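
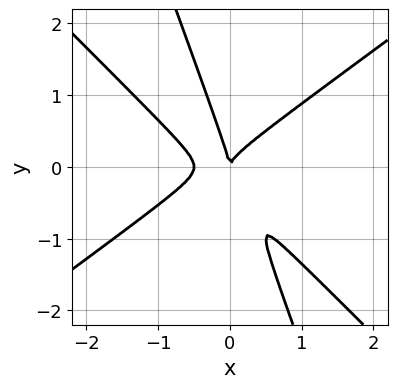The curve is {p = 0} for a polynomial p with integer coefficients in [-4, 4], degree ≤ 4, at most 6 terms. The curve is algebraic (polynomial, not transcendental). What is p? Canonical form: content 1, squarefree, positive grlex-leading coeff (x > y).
2*x^3 - 3*x*y^2 - y^3 + x^2

First, deg p = 3. The shape is more complex than any degree-2 curve.
Then, checking where it meets the axes: it crosses the x-axis at the gridline x = 0; one y-axis crossing is at y = 0.
Finally, fitting integer coefficients to these (and the overall shape) gives p.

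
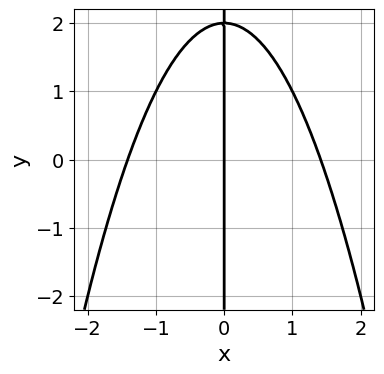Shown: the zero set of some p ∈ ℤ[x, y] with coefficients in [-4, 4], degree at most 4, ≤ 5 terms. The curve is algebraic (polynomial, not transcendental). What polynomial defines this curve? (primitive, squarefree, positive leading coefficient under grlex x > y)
x^3 + x*y - 2*x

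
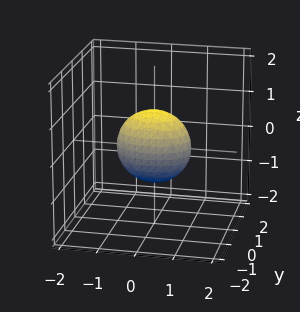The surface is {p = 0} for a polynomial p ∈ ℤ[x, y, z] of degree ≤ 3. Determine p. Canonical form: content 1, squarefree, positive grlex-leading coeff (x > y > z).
x^2 + 2*y^2 + z^2 - 1

(a) deg p = 2. Bounded and convex; a quadric.
(b) Symmetries: mirror symmetry z ↦ −z ⇒ only even powers of z; mirror symmetry y ↦ −y ⇒ only even powers of y; the x ↦ −x reflection is a symmetry, so x appears only in even powers.
(c) From the axis intercepts and sections: the x-axis gridline crossings are at x ∈ {-1, 1}; the z-axis gridline crossings are at z ∈ {-1, 1}.
(d) Matching integer coefficients to the picture gives p.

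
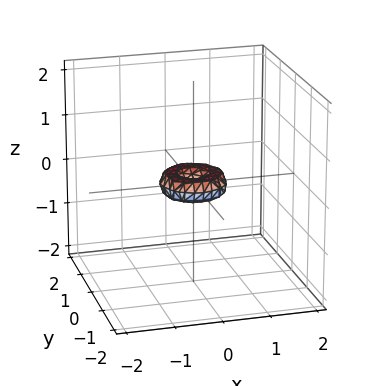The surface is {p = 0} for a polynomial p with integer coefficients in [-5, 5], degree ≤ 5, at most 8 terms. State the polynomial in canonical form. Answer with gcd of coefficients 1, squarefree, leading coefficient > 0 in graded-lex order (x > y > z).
2*x^4 + 4*x^2*y^2 + 2*y^4 - x^2 - y^2 + 2*z^2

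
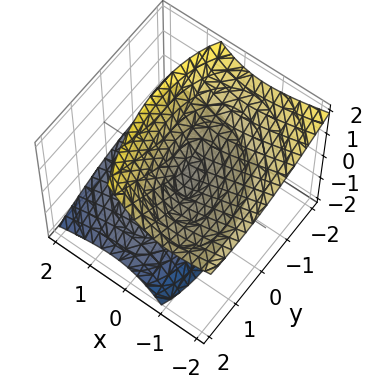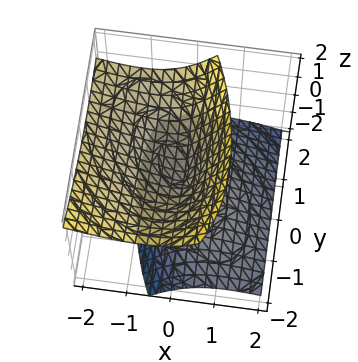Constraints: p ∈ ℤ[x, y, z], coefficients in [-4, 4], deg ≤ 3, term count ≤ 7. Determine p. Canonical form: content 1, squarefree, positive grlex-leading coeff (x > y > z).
2*x^2 + x*y + 3*x*z + y^2 - 2*z^2

1. There are 2 components.
2. The degree is 2 — the shape is more complex than any degree-1 surface.
3. Reading off the gridlines: it crosses the y-axis at the gridline y = 0; it crosses the x-axis at the gridline x = 0.
4. Solving for integer coefficients yields p as stated.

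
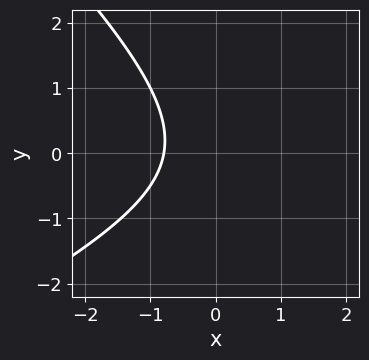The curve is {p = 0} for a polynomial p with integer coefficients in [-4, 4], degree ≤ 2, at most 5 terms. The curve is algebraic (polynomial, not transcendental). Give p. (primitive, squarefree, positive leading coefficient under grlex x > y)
First, degree: the shape is more complex than any degree-1 curve, so deg p = 2.
Then, from the axis intercepts and sections: no y-intercept at any integer in the box.
Finally, solving for integer coefficients yields p as stated.

x^2 - x*y - 2*y^2 - 3*x - 3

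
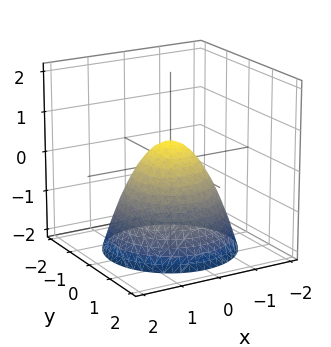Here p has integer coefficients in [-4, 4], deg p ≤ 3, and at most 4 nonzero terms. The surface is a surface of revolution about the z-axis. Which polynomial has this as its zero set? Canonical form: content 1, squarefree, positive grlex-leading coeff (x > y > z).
2*x^2 + 2*y^2 + 2*z - 1

1. The degree is 2 — a generic line meets the surface in up to 2 points.
2. Symmetries: every cross-section ⟂ z is a circle, so x, y appear only via x² + y².
3. Against the integer gridlines: a circular section at z = -2 has radius between 1 and 2.
4. Together with the visible shape, these determine p as stated.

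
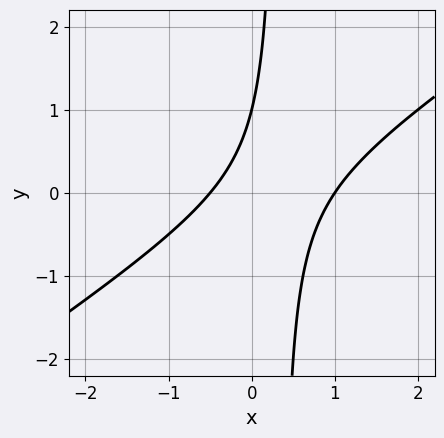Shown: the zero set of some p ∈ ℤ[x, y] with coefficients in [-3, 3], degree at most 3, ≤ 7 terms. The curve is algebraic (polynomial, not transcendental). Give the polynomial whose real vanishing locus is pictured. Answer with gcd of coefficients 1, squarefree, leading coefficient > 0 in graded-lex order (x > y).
2*x^2 - 3*x*y - x + y - 1

First, the degree is 2 — no degree-1 curve has this shape.
Next, observable constraints: one y-axis crossing is at y = 1; one x-axis crossing is at x = 1.
Finally, assembling these constraints gives the stated polynomial.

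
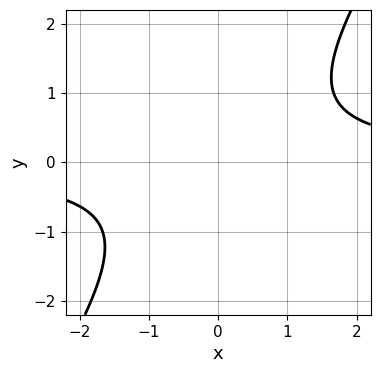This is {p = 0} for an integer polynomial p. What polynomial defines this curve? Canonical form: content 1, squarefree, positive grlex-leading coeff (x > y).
3*x*y - 2*y^2 - 3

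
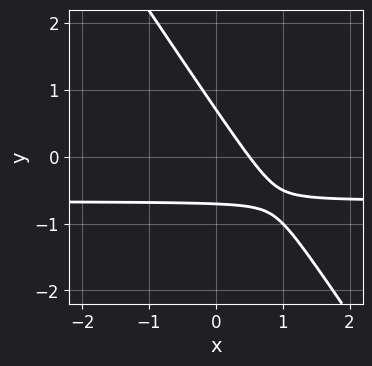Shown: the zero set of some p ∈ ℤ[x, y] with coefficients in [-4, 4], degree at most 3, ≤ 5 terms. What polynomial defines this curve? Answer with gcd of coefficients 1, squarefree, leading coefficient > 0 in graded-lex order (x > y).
First, the degree is 2 — a generic line meets the curve in up to 2 points.
Finally, putting this together gives p.

3*x*y + 2*y^2 + 2*x - 1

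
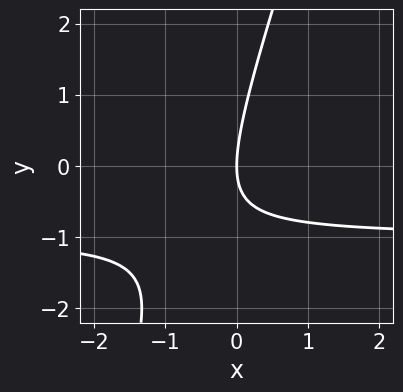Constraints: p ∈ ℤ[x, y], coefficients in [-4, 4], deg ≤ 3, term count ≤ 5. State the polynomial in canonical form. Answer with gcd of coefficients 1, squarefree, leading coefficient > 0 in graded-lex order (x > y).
First, degree: a generic line meets the curve in up to 2 points, so deg p = 2.
Then, observable constraints: it crosses the x-axis at the gridline x = 0; one y-axis crossing is at y = 0.
Finally, assembling these constraints gives the stated polynomial.

3*x*y - y^2 + 3*x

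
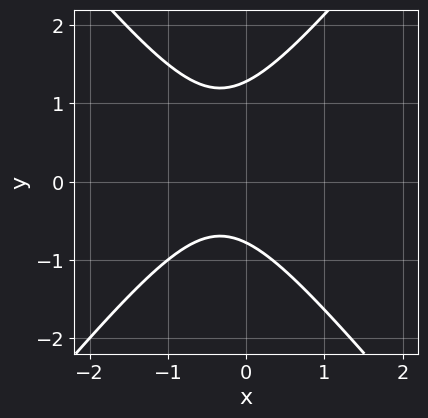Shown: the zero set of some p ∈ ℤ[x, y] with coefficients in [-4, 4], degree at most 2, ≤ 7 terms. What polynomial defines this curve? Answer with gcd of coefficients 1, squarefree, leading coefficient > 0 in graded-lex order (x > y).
First, degree: a generic line meets the curve in up to 2 points, so deg p = 2.
Then, observable constraints: the curve avoids every integer x-axis point in the box.
Finally, putting this together gives p.

3*x^2 - 2*y^2 + 2*x + y + 2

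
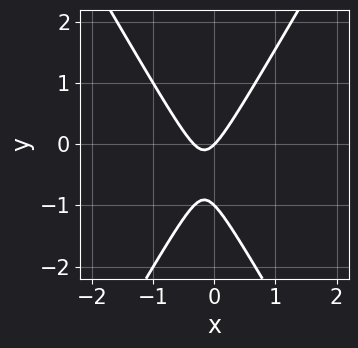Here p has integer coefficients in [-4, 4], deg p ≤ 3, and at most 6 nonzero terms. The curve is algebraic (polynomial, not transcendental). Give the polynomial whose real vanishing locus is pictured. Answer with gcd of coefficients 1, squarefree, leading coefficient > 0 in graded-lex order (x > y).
3*x^2 - y^2 + x - y

1. Degree: the shape is more complex than any degree-1 curve, so deg p = 2.
2. From the visible intercepts: it crosses the x-axis at the gridline x = 0; the y-axis gridline crossings are at y ∈ {-1, 0}.
3. These observations pin down the coefficients.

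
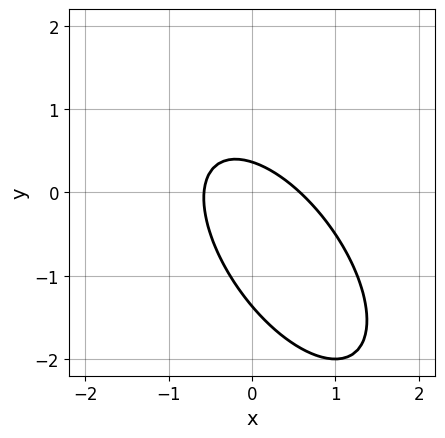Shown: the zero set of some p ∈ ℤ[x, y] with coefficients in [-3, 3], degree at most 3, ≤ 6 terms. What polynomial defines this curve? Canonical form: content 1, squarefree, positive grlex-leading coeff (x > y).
1. deg p = 2. A generic line meets the curve in up to 2 points.
2. Matching integer coefficients to the picture gives p.

3*x^2 + 3*x*y + 2*y^2 + 2*y - 1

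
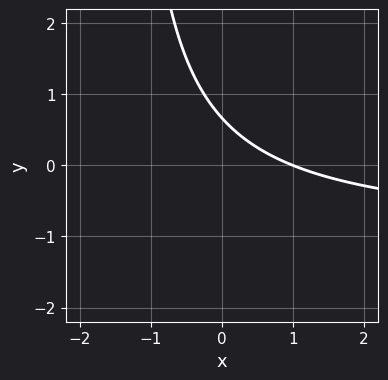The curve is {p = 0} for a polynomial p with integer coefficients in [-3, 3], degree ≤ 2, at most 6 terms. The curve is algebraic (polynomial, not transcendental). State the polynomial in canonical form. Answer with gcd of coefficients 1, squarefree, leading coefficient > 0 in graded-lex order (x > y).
2*x*y + 2*x + 3*y - 2

First, degree: a generic line meets the curve in up to 2 points, so deg p = 2.
Next, reading off the gridlines: it crosses the x-axis at the gridline x = 1.
Finally, fitting integer coefficients to these (and the overall shape) gives p.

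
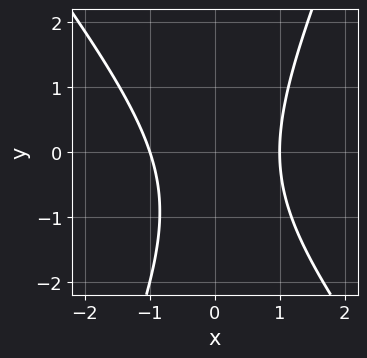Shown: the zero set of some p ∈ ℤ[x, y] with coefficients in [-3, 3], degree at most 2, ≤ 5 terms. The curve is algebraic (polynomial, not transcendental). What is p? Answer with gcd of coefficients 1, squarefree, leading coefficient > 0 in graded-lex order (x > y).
1. The degree is 2 — no degree-1 curve has this shape.
2. Against the integer gridlines: among the integer gridlines, it crosses the x-axis at x ∈ {-1, 1}; no y-intercept at any integer in the box.
3. Together with the visible shape, these determine p as stated.

3*x^2 + x*y - y^2 - y - 3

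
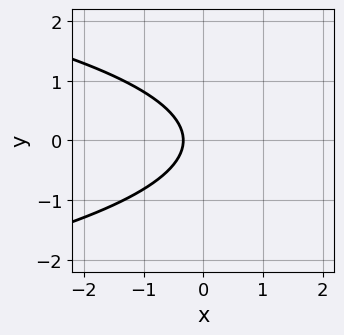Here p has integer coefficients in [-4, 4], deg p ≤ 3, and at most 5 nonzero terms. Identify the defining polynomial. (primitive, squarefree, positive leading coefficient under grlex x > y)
1. The degree is 2 — no degree-1 curve has this shape.
2. Symmetries: the y ↦ −y reflection is a symmetry, so y appears only in even powers.
3. Reading off the gridlines: it misses every integer gridline on the y-axis.
4. Fitting integer coefficients to these (and the overall shape) gives p.

3*y^2 + 3*x + 1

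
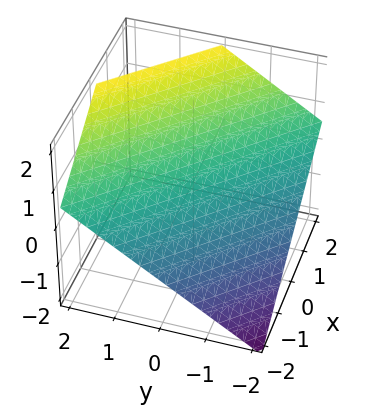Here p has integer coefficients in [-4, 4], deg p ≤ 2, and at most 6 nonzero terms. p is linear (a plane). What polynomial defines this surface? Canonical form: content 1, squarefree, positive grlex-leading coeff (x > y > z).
1. Degree: the surface is flat (a plane), so deg p = 1.
2. Observable constraints: it crosses the x-axis at the gridline x = -1; it crosses the y-axis at the gridline y = -1.
3. Assembling these constraints gives the stated polynomial.

2*x + 2*y - 3*z + 2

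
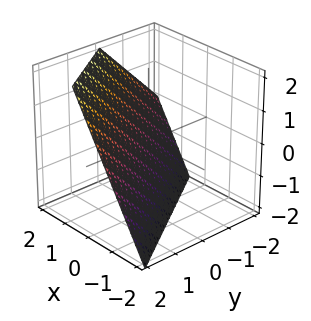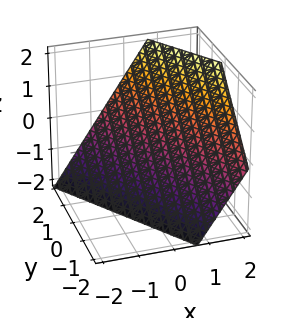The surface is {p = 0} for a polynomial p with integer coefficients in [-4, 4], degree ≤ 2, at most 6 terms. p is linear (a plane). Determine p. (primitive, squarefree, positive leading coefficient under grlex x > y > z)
3*x + 2*y - 2*z - 2

(a) The degree is 1 — the surface is flat (a plane).
(b) Reading off the gridlines: one z-axis crossing is at z = -1; it meets the y-axis at y = 1 (among the integer gridlines).
(c) Matching integer coefficients to the picture gives p.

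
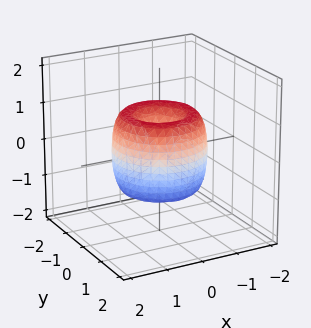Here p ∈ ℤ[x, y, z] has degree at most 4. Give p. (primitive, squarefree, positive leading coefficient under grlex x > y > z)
2*x^4 + 4*x^2*y^2 + 2*y^4 - 3*x^2 - 3*y^2 + z^2

(a) The degree is 4 — no degree-3 surface has this shape.
(b) Symmetries: every cross-section ⟂ z is a circle, so x, y appear only via x² + y².
(c) Checking where it meets the axes: one y-axis crossing is at y = 0; it meets the x-axis at x = 0 (among the integer gridlines); it crosses the z-axis at the gridline z = 0; a circular section at z = 1 has radius between 0 and 1.
(d) These observations pin down the coefficients.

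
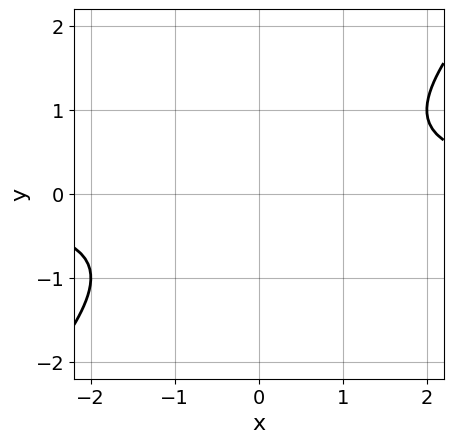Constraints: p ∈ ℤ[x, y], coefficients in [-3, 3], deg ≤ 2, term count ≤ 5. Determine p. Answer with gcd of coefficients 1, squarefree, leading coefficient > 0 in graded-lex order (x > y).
1. deg p = 2. A generic line meets the curve in up to 2 points.
2. Checking where it meets the axes: it misses every integer gridline on the x-axis; no y-intercept at any integer in the box.
3. Together with the visible shape, these determine p as stated.

x*y - y^2 - 1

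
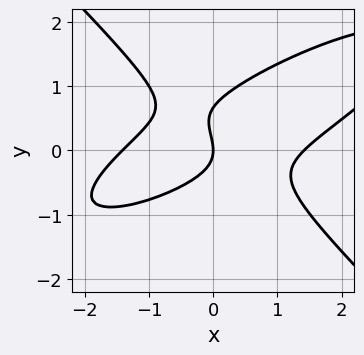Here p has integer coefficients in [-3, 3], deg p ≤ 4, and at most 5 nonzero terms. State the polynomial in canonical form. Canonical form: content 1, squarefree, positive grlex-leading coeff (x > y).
x^3 - 2*x^2*y + 3*y^3 - 2*y^2 - 2*x

First, deg p = 3.
Next, against the integer gridlines: it meets the x-axis at x = 0 (among the integer gridlines); it meets the y-axis at y = 0 (among the integer gridlines).
Finally, assembling these constraints gives the stated polynomial.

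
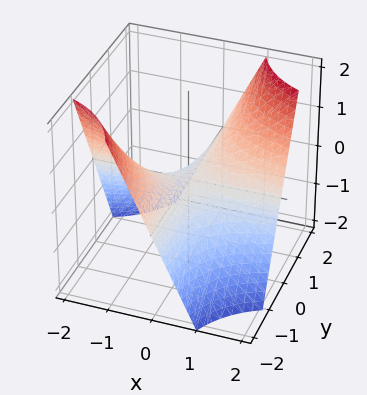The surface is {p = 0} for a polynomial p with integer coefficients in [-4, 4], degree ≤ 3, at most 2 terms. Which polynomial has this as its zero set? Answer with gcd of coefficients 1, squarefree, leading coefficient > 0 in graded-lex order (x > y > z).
First, deg p = 2.
Next, from the visible intercepts: every point of the y-axis in the box is on the surface; the visible x-axis segment lies entirely on the surface.
Finally, solving for integer coefficients yields p as stated.

x*y - z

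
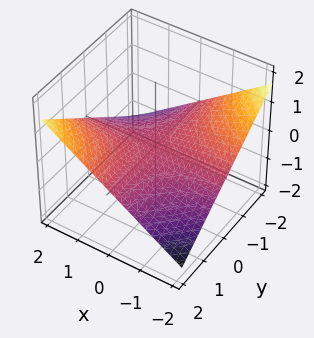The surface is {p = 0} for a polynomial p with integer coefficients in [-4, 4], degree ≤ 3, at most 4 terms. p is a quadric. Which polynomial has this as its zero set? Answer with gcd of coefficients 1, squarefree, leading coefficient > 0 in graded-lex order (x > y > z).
x*y - 3*z

First, deg p = 2.
Then, reading off the gridlines: the visible x-axis segment lies entirely on the surface; the visible y-axis segment lies entirely on the surface; it meets the z-axis at z = 0 (among the integer gridlines).
Finally, putting this together gives p.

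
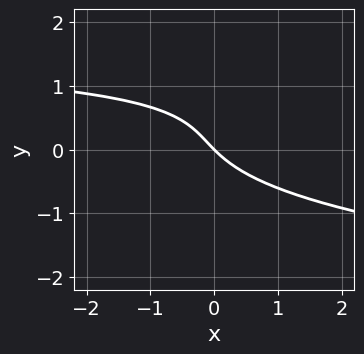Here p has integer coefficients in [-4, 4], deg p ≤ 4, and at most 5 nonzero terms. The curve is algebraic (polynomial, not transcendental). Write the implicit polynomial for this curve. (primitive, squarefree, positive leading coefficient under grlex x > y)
The degree is 3 — the shape is more complex than any degree-2 curve.
Reading off the gridlines: it crosses the y-axis at the gridline y = 0; it crosses the x-axis at the gridline x = 0.
Fitting integer coefficients to these (and the overall shape) gives p.

3*y^3 - x*y - 2*y^2 + 2*x + 2*y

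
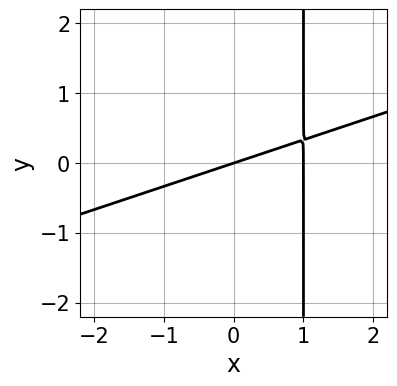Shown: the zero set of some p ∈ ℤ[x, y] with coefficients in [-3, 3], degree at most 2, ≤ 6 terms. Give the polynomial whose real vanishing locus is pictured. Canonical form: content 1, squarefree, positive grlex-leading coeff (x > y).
x^2 - 3*x*y - x + 3*y

(a) Degree: no degree-1 curve has this shape, so deg p = 2.
(b) Reading off the gridlines: among the integer gridlines, it crosses the x-axis at x ∈ {0, 1}; it meets the y-axis at y = 0 (among the integer gridlines).
(c) These observations pin down the coefficients.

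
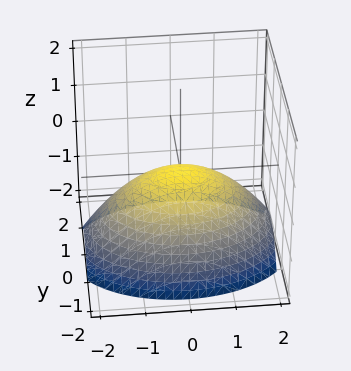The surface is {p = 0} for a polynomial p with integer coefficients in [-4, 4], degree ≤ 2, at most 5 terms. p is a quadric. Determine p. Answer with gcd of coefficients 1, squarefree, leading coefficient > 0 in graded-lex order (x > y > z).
deg p = 2.
Symmetries: it's symmetric under x → −x, forcing even powers of x; the y ↦ −y reflection is a symmetry, so y appears only in even powers.
Observable constraints: it crosses the x-axis at the gridline x = 0; it meets the z-axis at z = 0 (among the integer gridlines); it crosses the y-axis at the gridline y = 0.
The integer polynomial consistent with all of this is the stated p.

x^2 + 2*y^2 + 3*z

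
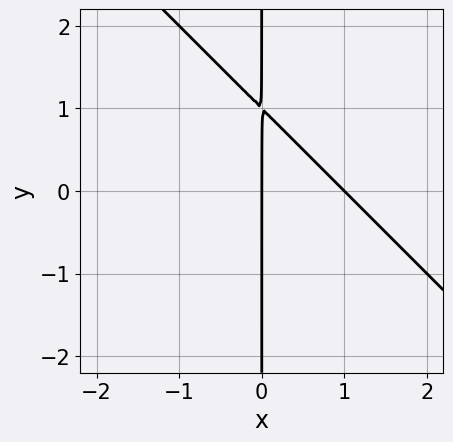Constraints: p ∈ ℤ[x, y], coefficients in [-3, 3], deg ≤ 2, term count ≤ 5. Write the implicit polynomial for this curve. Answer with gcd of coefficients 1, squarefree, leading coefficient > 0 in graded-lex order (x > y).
x^2 + x*y - x

Degree: a generic line meets the curve in up to 2 points, so deg p = 2.
From the axis intercepts and sections: the x-axis gridline crossings are at x ∈ {0, 1}; the visible y-axis segment lies entirely on the curve.
These observations pin down the coefficients.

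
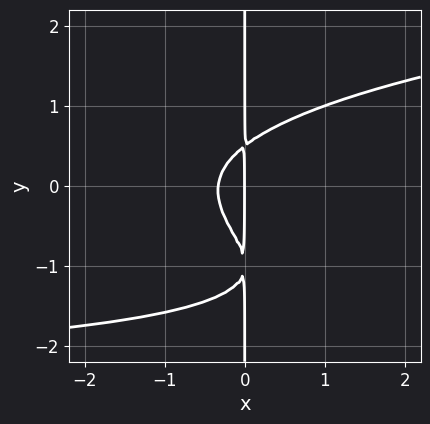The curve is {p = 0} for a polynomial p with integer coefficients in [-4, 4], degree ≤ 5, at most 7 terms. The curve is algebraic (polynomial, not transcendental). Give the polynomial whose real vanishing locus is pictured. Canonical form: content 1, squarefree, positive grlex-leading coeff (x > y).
1. Degree: the shape is more complex than any degree-3 curve, so deg p = 4.
2. Against the integer gridlines: it meets the x-axis at x = 0 (among the integer gridlines); every point of the y-axis in the box is on the curve.
3. Putting this together gives p.

2*x*y^3 - x^2*y + 3*x*y^2 - 3*x^2 - x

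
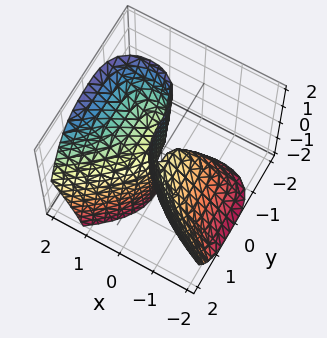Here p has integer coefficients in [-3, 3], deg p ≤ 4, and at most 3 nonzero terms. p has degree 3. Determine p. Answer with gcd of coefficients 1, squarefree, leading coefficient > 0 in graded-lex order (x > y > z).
Degree: a generic line meets the surface in up to 3 points, so deg p = 3.
Checking where it meets the axes: the visible z-axis segment lies entirely on the surface; it crosses the y-axis at the gridline y = 0.
Matching integer coefficients to the picture gives p.

y^3 - 2*x^2 + 2*x*z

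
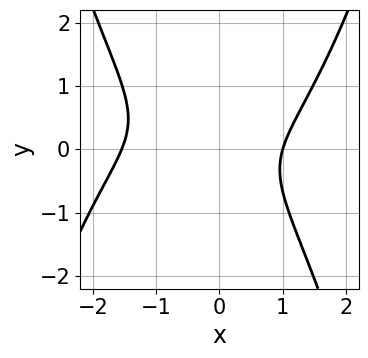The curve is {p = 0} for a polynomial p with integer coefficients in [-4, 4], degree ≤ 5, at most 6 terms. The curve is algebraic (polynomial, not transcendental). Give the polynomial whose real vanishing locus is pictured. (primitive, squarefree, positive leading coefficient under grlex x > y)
x^4 + x^3 - 2*x*y - 3*y^2 - 2

The degree is 4 — no degree-3 curve has this shape.
Reading off the gridlines: it crosses the x-axis at the gridline x = 1; it misses every integer gridline on the y-axis.
Putting this together gives p.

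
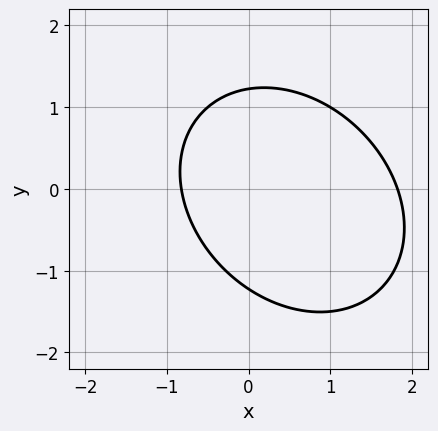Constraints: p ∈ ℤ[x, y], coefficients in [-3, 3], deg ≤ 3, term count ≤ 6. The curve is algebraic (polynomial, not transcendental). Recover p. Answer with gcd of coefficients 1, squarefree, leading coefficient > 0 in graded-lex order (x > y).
(a) The degree is 2 — no degree-1 curve has this shape.
(b) Matching integer coefficients to the picture gives p.

2*x^2 + x*y + 2*y^2 - 2*x - 3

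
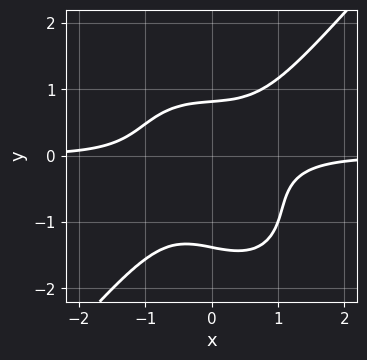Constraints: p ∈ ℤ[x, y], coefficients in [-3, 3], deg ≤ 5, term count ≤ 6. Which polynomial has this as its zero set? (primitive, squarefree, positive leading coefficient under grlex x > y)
3*x^3*y - 2*y^4 + x*y^2 - 2*y^3 + 2

deg p = 4.
Reading off the gridlines: no x-intercept at any integer in the box.
Matching integer coefficients to the picture gives p.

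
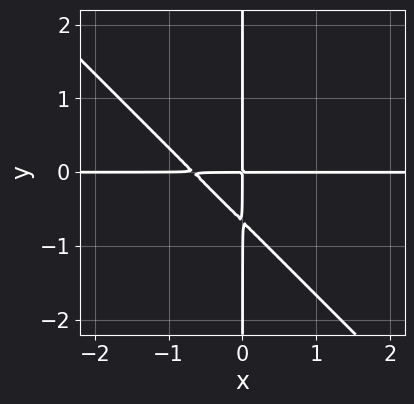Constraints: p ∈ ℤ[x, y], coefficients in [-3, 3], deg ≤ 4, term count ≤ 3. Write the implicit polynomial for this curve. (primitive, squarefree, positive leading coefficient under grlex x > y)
3*x^2*y + 3*x*y^2 + 2*x*y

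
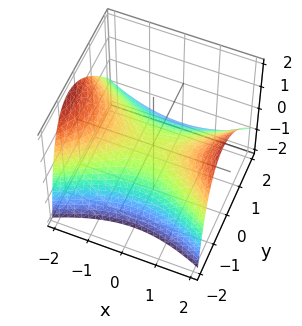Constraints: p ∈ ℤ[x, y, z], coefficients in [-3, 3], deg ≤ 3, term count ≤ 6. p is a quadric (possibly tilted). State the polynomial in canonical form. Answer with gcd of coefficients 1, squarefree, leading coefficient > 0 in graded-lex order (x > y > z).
(a) deg p = 2. A generic line meets the surface in up to 2 points.
(b) Reading off the gridlines: it crosses the z-axis at the gridline z = 0; it crosses the x-axis at the gridline x = 0.
(c) Matching integer coefficients to the picture gives p.

x^2 - 2*y^2 - y*z - 3*z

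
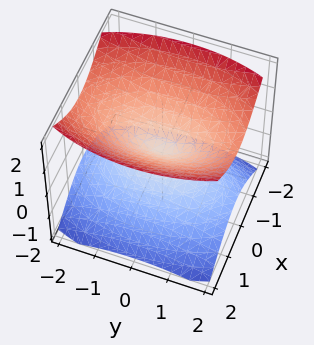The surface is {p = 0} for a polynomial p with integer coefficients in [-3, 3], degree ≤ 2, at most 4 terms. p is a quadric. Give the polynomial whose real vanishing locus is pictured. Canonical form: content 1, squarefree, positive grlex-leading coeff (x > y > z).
3*x^2 + y^2 - 3*z^2

First, there are 2 components. They look like related sheets of one shape, so recover p as a whole.
Then, deg p = 2. A double cone through the origin; a quadric.
Next, symmetries: the x ↦ −x reflection is a symmetry, so x appears only in even powers; it's symmetric under z → −z, forcing even powers of z; mirror symmetry y ↦ −y ⇒ only even powers of y.
Then, observable constraints: it meets the z-axis at z = 0 (among the integer gridlines); it meets the x-axis at x = 0 (among the integer gridlines); it crosses the y-axis at the gridline y = 0.
Finally, these observations pin down the coefficients.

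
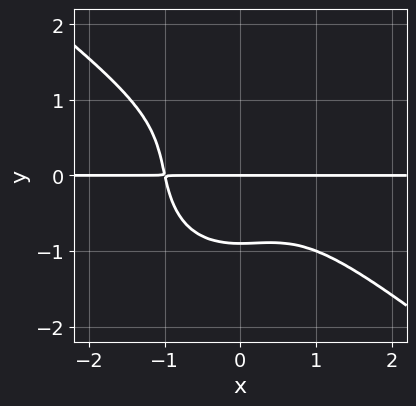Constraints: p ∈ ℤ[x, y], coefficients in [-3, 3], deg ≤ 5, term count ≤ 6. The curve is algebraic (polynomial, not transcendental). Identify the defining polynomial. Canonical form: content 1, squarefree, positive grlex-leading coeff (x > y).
The degree is 4 — the shape is more complex than any degree-3 curve.
Observable constraints: it crosses the y-axis at the gridline y = 0; the visible x-axis segment lies entirely on the curve.
Together with the visible shape, these determine p as stated.

3*x^3*y + 2*x^2*y^2 + 3*y^4 - y^3 + 3*y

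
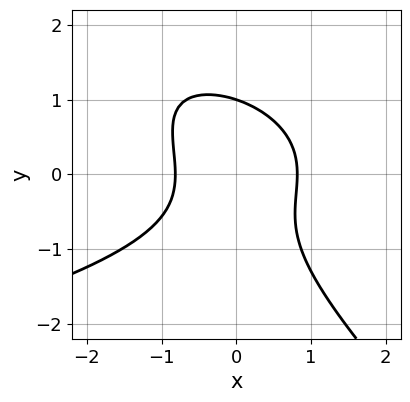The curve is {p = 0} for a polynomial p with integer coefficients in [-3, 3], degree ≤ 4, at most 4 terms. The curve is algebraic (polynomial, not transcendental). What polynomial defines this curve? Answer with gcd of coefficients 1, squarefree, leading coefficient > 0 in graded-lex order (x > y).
2*x*y^2 + 2*y^3 + 3*x^2 - 2

1. The degree is 3 — no degree-2 curve has this shape.
2. Against the integer gridlines: it meets the y-axis at y = 1 (among the integer gridlines).
3. The integer polynomial consistent with all of this is the stated p.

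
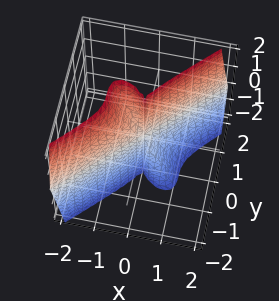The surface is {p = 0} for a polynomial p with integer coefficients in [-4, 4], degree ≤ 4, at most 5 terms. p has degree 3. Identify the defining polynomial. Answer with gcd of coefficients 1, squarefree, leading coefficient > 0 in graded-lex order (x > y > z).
2*x^3 + x^2*z - 2*y^3

Degree: a generic line meets the surface in up to 3 points, so deg p = 3.
From the axis intercepts and sections: every point of the z-axis in the box is on the surface; it crosses the y-axis at the gridline y = 0; one x-axis crossing is at x = 0.
These observations pin down the coefficients.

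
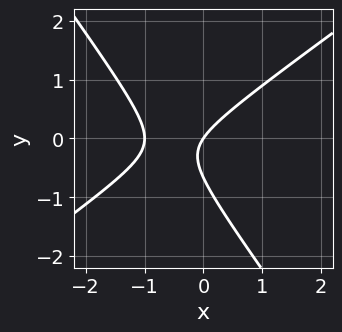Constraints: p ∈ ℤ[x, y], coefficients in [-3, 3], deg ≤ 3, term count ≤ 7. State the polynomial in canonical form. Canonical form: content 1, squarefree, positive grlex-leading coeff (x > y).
1. Degree: no degree-1 curve has this shape, so deg p = 2.
2. From the visible intercepts: one y-axis crossing is at y = 0; among the integer gridlines, it crosses the x-axis at x ∈ {-1, 0}.
3. Matching integer coefficients to the picture gives p.

3*x^2 - 2*x*y - 3*y^2 + 3*x - 2*y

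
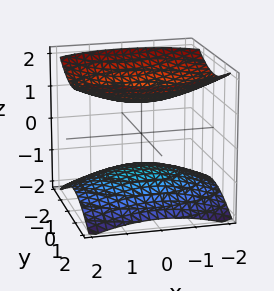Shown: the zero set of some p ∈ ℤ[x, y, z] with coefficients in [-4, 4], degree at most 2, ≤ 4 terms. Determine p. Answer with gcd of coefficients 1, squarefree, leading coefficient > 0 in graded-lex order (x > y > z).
1. The picture has 2 separate pieces. They look like related sheets of one shape, so recover p as a whole.
2. deg p = 2. Two sheets facing apart; a quadric.
3. Symmetries: it's symmetric under x → −x, forcing even powers of x; the y ↦ −y reflection is a symmetry, so y appears only in even powers; the z ↦ −z reflection is a symmetry, so z appears only in even powers.
4. Observable constraints: no y-intercept at any integer in the box; the z-axis gridline crossings are at z ∈ {-1, 1}; the surface avoids every integer x-axis point in the box.
5. Together with the visible shape, these determine p as stated.

x^2 + 2*y^2 - 3*z^2 + 3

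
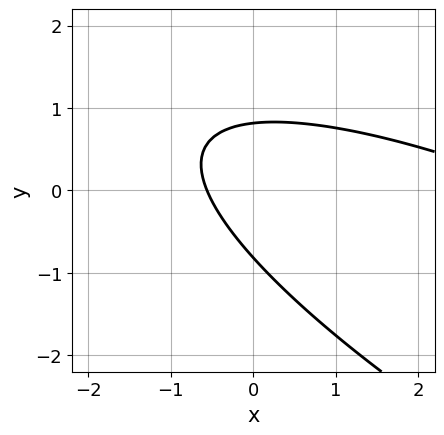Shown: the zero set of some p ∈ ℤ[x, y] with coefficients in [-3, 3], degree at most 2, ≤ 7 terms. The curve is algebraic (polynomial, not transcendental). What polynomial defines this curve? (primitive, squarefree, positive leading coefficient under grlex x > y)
x^2 + 3*x*y + 3*y^2 - 3*x - 2

(a) Degree: a generic line meets the curve in up to 2 points, so deg p = 2.
(b) The integer polynomial consistent with all of this is the stated p.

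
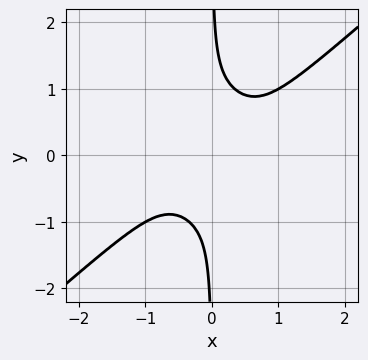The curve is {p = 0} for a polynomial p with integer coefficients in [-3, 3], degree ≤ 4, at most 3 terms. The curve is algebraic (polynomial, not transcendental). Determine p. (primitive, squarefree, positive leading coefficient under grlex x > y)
(a) deg p = 4.
(b) Checking where it meets the axes: it misses every integer gridline on the y-axis; no x-intercept at any integer in the box.
(c) The integer polynomial consistent with all of this is the stated p.

2*x^4 - 3*x*y^3 + 1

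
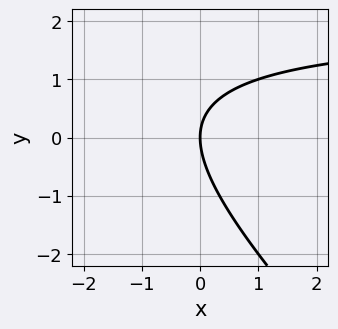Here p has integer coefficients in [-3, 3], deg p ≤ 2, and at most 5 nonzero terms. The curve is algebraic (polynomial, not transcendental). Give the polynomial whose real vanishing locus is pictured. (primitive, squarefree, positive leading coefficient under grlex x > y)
1. deg p = 2. A generic line meets the curve in up to 2 points.
2. Checking where it meets the axes: one y-axis crossing is at y = 0; one x-axis crossing is at x = 0.
3. These observations pin down the coefficients.

x*y + y^2 - 2*x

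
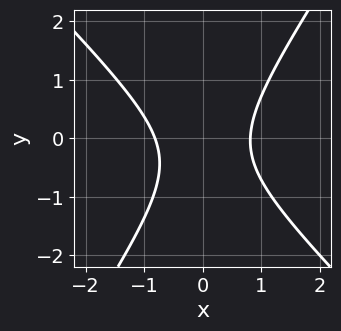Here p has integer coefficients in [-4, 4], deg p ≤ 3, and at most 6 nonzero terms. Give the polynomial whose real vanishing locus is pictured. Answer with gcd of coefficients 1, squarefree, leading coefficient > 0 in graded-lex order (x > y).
3*x^2 + x*y - 2*y^2 - y - 2

Degree: the shape is more complex than any degree-1 curve, so deg p = 2.
From the axis intercepts and sections: no y-intercept at any integer in the box.
Solving for integer coefficients yields p as stated.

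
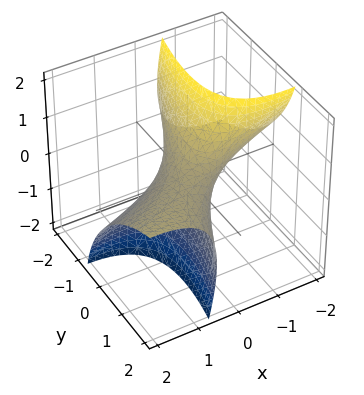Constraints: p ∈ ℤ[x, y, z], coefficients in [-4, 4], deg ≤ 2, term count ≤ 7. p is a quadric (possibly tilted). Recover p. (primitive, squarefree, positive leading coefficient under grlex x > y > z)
The degree is 2 — the shape is more complex than any degree-1 surface.
Against the integer gridlines: among the integer gridlines, it crosses the x-axis at x ∈ {-1, 1}; among the integer gridlines, it crosses the y-axis at y ∈ {-1, 1}; among the integer gridlines, it crosses the z-axis at z ∈ {-1, 1}.
Together with the visible shape, these determine p as stated.

x^2 - 3*x*y + 3*x*z + y^2 + z^2 - 1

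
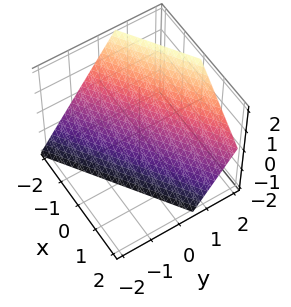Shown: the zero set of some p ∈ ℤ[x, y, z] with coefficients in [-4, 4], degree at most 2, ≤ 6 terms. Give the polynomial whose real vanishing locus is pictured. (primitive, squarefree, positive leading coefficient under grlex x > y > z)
2*x - 3*y + 2*z + 2

(a) Degree: every cross-section is a straight line — this is a plane, so deg p = 1.
(b) From the visible intercepts: it crosses the x-axis at the gridline x = -1; it meets the z-axis at z = -1 (among the integer gridlines).
(c) Fitting integer coefficients to these (and the overall shape) gives p.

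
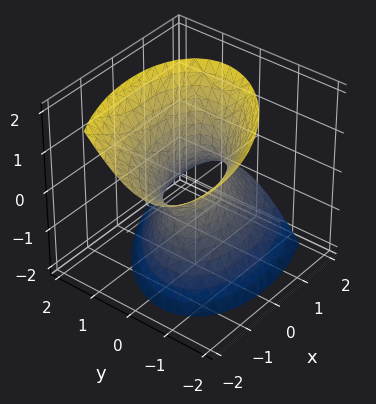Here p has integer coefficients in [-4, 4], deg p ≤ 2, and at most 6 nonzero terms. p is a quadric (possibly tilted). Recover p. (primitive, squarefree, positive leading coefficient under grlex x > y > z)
(a) The degree is 2 — a generic line meets the surface in up to 2 points.
(b) Checking where it meets the axes: the x-axis gridline crossings are at x ∈ {-1, 1}; the surface avoids every integer z-axis point in the box.
(c) Solving for integer coefficients yields p as stated.

x^2 - x*y + x*z + 2*y^2 - z^2 - 1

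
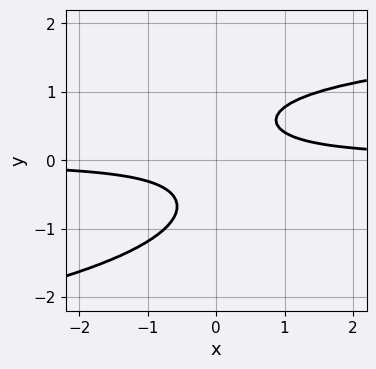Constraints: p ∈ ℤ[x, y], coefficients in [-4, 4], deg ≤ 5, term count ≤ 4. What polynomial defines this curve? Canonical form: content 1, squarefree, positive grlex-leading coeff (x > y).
(a) The degree is 4 — a generic line meets the curve in up to 4 points.
(b) Against the integer gridlines: no x-intercept at any integer in the box; the curve avoids every integer y-axis point in the box.
(c) Solving for integer coefficients yields p as stated.

2*y^4 + x*y^2 - 3*x*y + 1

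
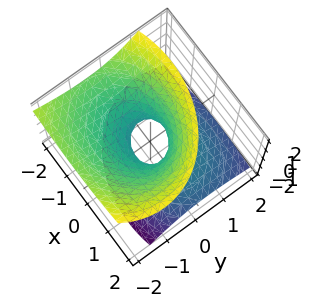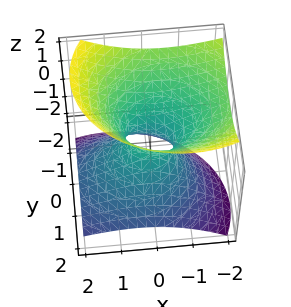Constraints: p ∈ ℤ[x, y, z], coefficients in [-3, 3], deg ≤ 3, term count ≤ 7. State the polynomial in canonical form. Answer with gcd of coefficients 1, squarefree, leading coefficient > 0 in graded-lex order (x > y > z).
2*x^2 + 2*x*z + 3*y^2 + 3*y*z - 3*z^2 - 1

1. The degree is 2 — no degree-1 surface has this shape.
2. Against the integer gridlines: it misses every integer gridline on the z-axis.
3. These observations pin down the coefficients.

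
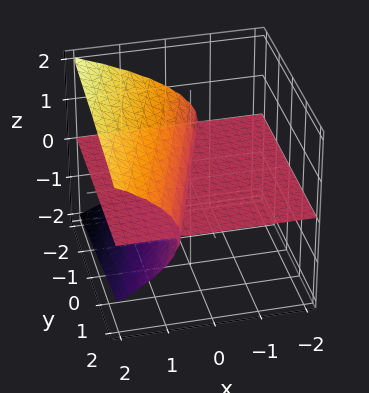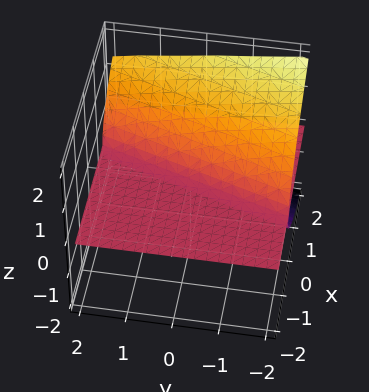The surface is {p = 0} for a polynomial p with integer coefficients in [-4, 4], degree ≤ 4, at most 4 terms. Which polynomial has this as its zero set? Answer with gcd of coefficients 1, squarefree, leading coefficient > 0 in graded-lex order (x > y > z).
2*z^3 - 3*x*z + y*z

1. There are 2 components. They look like related sheets of one shape, so recover p as a whole.
2. deg p = 3. The shape is more complex than any degree-2 surface.
3. Against the integer gridlines: the visible y-axis segment lies entirely on the surface; the visible x-axis segment lies entirely on the surface; one z-axis crossing is at z = 0.
4. Putting this together gives p.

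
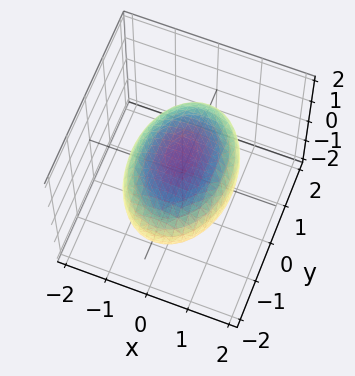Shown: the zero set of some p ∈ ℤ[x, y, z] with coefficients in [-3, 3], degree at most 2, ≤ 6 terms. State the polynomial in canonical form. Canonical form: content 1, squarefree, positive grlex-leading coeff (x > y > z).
2*x^2 + y^2 + 3*z^2 - 3

First, deg p = 2.
Next, symmetries: it's symmetric under y → −y, forcing even powers of y; the z ↦ −z reflection is a symmetry, so z appears only in even powers; it's symmetric under x → −x, forcing even powers of x.
Then, observable constraints: the z-axis gridline crossings are at z ∈ {-1, 1}.
Finally, solving for integer coefficients yields p as stated.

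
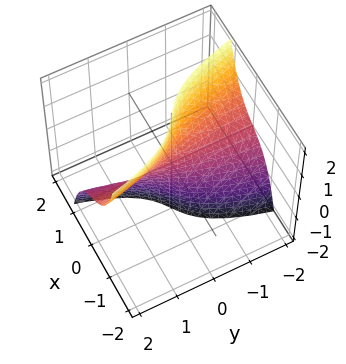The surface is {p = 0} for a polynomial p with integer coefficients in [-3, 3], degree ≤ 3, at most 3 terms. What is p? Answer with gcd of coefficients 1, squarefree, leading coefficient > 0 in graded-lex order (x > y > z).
3*x^3 + 2*y*z + 3*x

1. deg p = 3. No degree-2 surface has this shape.
2. Against the integer gridlines: every point of the z-axis in the box is on the surface; every point of the y-axis in the box is on the surface.
3. The integer polynomial consistent with all of this is the stated p.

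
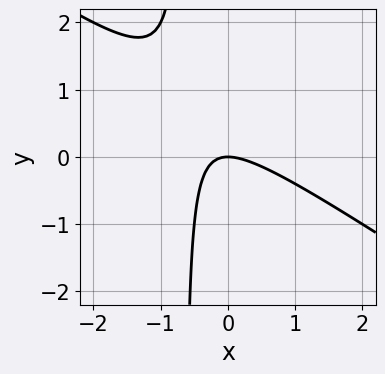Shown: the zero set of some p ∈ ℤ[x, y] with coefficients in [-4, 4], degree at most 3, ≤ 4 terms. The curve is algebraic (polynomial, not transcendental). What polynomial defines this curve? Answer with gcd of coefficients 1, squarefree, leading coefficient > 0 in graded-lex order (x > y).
The degree is 2 — the shape is more complex than any degree-1 curve.
From the axis intercepts and sections: it meets the x-axis at x = 0 (among the integer gridlines); one y-axis crossing is at y = 0.
Matching integer coefficients to the picture gives p.

2*x^2 + 3*x*y + 2*y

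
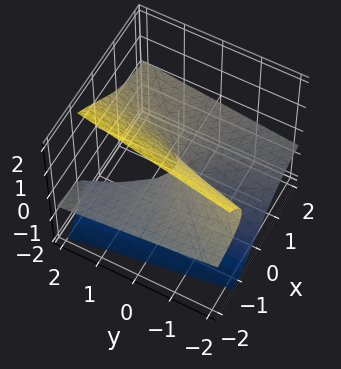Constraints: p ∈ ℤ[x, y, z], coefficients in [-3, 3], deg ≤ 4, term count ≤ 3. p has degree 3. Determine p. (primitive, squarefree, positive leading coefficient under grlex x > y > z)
The degree is 3 — the shape is more complex than any degree-2 surface.
Reading off the gridlines: it crosses the y-axis at the gridline y = 0; it meets the z-axis at z = 0 (among the integer gridlines).
Putting this together gives p.

z^3 + 3*x*z - y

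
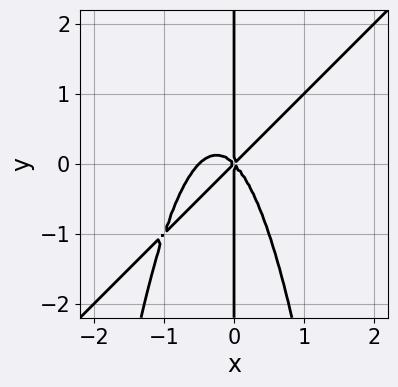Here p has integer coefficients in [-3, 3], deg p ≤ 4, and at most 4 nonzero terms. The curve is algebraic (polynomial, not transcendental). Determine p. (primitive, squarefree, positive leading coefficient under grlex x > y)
2*x^4 - 2*x^3*y + x^3 - x*y^2

(a) The degree is 4 — a generic line meets the curve in up to 4 points.
(b) From the axis intercepts and sections: it crosses the x-axis at the gridline x = 0; the visible y-axis segment lies entirely on the curve.
(c) Assembling these constraints gives the stated polynomial.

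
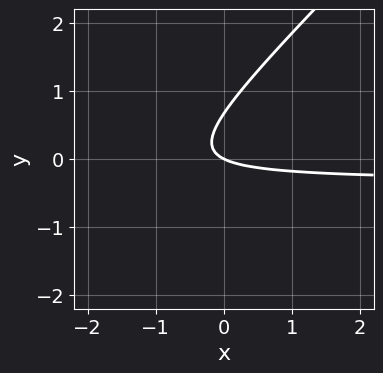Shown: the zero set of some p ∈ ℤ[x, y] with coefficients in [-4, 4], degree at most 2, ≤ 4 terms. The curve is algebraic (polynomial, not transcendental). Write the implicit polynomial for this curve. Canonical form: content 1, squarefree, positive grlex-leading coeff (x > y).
3*x*y - 3*y^2 + x + 2*y

(a) deg p = 2. A generic line meets the curve in up to 2 points.
(b) Against the integer gridlines: it meets the y-axis at y = 0 (among the integer gridlines); it crosses the x-axis at the gridline x = 0.
(c) These observations pin down the coefficients.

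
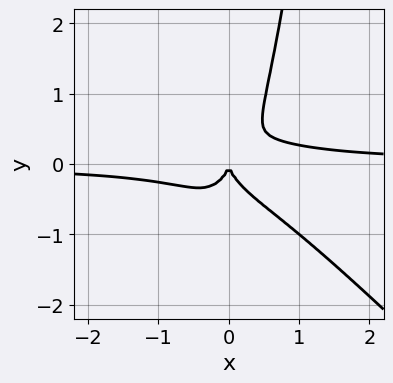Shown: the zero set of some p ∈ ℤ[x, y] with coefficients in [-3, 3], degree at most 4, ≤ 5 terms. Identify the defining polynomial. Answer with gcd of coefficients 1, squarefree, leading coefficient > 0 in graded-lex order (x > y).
(a) Degree: a generic line meets the curve in up to 4 points, so deg p = 4.
(b) Against the integer gridlines: one y-axis crossing is at y = 0; it meets the x-axis at x = 0 (among the integer gridlines).
(c) Assembling these constraints gives the stated polynomial.

3*x^3*y + 3*x^2*y^2 - y^3 - x^2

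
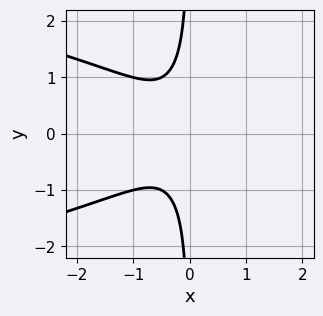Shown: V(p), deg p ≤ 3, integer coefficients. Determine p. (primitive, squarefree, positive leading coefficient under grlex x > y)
2*x*y^2 + 2*x^2 + x + 1

First, deg p = 3.
Then, symmetries: the y ↦ −y reflection is a symmetry, so y appears only in even powers.
Then, from the axis intercepts and sections: no y-intercept at any integer in the box; the curve avoids every integer x-axis point in the box.
Finally, fitting integer coefficients to these (and the overall shape) gives p.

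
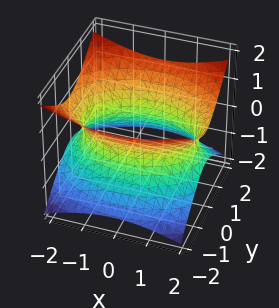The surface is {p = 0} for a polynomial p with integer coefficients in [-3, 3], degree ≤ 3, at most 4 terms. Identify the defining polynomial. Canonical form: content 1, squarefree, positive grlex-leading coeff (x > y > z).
x^2 + 2*y^2 - 3*z^2 - 3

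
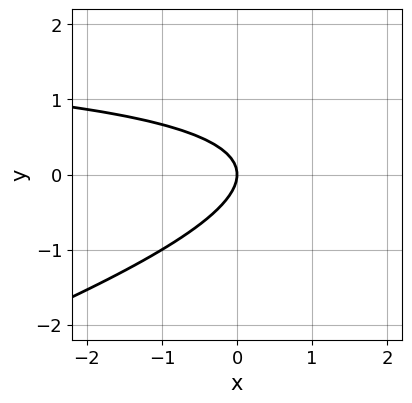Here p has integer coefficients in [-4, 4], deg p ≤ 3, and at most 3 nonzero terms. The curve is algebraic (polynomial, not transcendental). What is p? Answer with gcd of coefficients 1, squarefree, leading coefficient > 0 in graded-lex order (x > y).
1. deg p = 2. No degree-1 curve has this shape.
2. From the axis intercepts and sections: it meets the x-axis at x = 0 (among the integer gridlines); one y-axis crossing is at y = 0.
3. Matching integer coefficients to the picture gives p.

x*y - 3*y^2 - 2*x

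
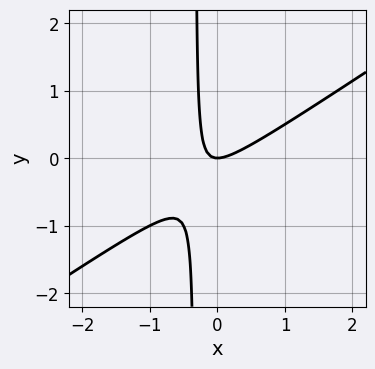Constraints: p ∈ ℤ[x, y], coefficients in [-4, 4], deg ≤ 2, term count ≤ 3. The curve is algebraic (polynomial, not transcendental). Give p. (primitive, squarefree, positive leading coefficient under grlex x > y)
2*x^2 - 3*x*y - y

1. Degree: a generic line meets the curve in up to 2 points, so deg p = 2.
2. Observable constraints: one x-axis crossing is at x = 0; it meets the y-axis at y = 0 (among the integer gridlines).
3. Assembling these constraints gives the stated polynomial.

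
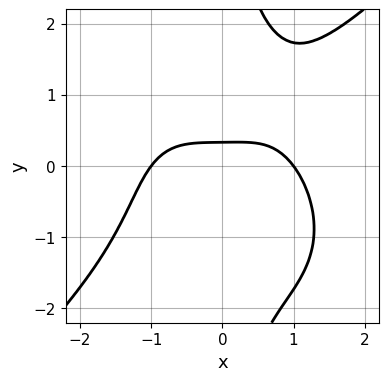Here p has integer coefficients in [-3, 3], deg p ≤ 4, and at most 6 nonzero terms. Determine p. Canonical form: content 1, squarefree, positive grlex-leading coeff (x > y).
(a) The degree is 4 — a generic line meets the curve in up to 4 points.
(b) Observable constraints: the x-axis gridline crossings are at x ∈ {-1, 1}.
(c) The integer polynomial consistent with all of this is the stated p.

x^4 - x*y^3 + 3*y - 1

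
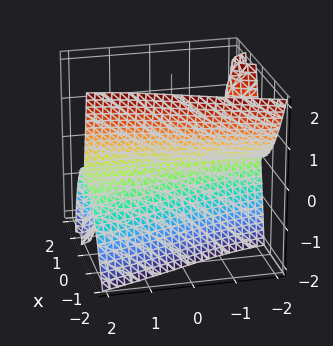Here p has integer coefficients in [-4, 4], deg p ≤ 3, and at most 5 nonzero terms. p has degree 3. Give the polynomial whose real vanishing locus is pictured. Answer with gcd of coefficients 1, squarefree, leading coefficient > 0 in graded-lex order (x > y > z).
3*x^3 + 2*x*y*z + z^2

I count 2 distinct pieces. Treating them together as one polynomial.
deg p = 3. The shape is more complex than any degree-2 surface.
Observable constraints: it crosses the z-axis at the gridline z = 0; it meets the x-axis at x = 0 (among the integer gridlines); every point of the y-axis in the box is on the surface.
Fitting integer coefficients to these (and the overall shape) gives p.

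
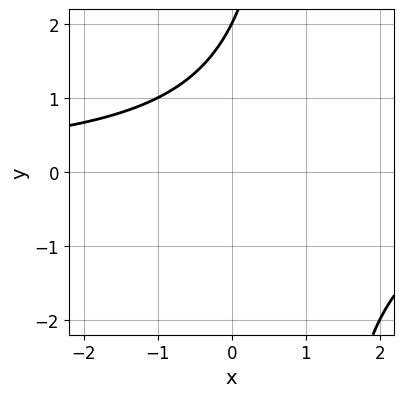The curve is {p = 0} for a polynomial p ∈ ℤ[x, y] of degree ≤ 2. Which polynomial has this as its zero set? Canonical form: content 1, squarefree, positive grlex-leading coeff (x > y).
x*y - y + 2

Degree: no degree-1 curve has this shape, so deg p = 2.
From the visible intercepts: it misses every integer gridline on the x-axis; it meets the y-axis at y = 2 (among the integer gridlines).
Fitting integer coefficients to these (and the overall shape) gives p.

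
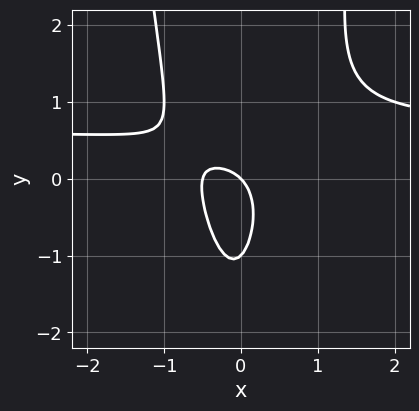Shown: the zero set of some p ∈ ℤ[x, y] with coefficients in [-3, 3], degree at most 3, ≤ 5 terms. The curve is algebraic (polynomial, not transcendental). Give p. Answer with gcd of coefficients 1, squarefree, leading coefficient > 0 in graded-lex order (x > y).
3*x^2*y - 2*x^2 - y^2 - x - y

deg p = 3. No degree-2 curve has this shape.
Checking where it meets the axes: among the integer gridlines, it crosses the y-axis at y ∈ {-1, 0}; one x-axis crossing is at x = 0.
Assembling these constraints gives the stated polynomial.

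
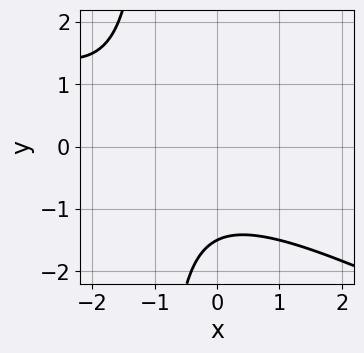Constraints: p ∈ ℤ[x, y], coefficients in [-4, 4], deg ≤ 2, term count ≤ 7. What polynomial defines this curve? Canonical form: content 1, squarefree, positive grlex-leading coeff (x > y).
The degree is 2 — the shape is more complex than any degree-1 curve.
Checking where it meets the axes: the curve avoids every integer x-axis point in the box.
Assembling these constraints gives the stated polynomial.

x^2 + 2*x*y + 2*x + 2*y + 3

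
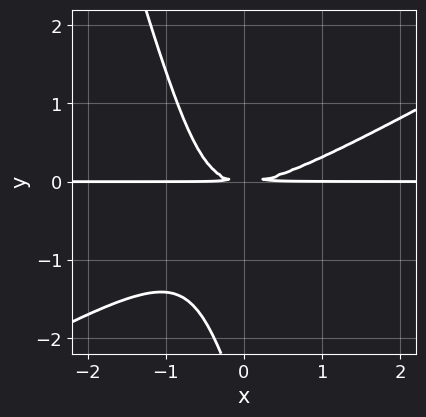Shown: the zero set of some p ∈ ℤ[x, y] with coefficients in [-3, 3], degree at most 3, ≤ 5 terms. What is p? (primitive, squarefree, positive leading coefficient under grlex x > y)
2*x^2*y - 3*x*y^2 - y^3 - 3*y^2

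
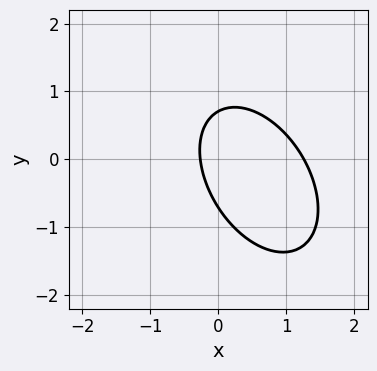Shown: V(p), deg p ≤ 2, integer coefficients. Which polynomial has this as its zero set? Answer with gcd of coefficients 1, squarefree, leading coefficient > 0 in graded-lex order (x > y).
First, the degree is 2 — no degree-1 curve has this shape.
Finally, matching integer coefficients to the picture gives p.

3*x^2 + 2*x*y + 2*y^2 - 3*x - 1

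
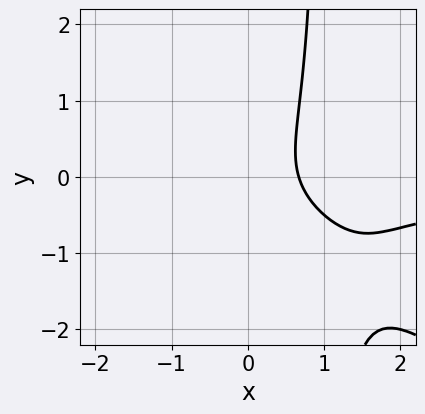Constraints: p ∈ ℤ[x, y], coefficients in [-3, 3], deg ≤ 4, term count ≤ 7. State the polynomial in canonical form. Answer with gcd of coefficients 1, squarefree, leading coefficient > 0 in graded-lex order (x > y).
1. The degree is 3 — the shape is more complex than any degree-2 curve.
2. Against the integer gridlines: the curve avoids every integer y-axis point in the box.
3. Matching integer coefficients to the picture gives p.

2*x^2*y + 3*x*y^2 - 3*y^2 + 3*x - 2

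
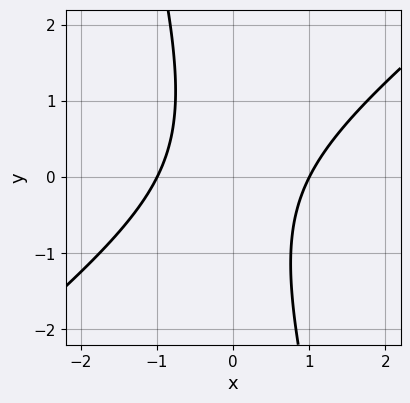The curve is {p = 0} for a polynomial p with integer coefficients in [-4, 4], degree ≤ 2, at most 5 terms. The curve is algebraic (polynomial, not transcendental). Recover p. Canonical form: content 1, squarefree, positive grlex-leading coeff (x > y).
3*x^2 - 3*x*y - y^2 - 3

(a) Degree: the shape is more complex than any degree-1 curve, so deg p = 2.
(b) Against the integer gridlines: the curve avoids every integer y-axis point in the box; the x-axis gridline crossings are at x ∈ {-1, 1}.
(c) Solving for integer coefficients yields p as stated.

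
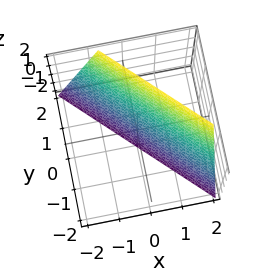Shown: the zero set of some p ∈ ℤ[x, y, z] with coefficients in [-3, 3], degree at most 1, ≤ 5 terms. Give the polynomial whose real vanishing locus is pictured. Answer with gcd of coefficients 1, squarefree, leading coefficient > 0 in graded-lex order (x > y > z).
First, degree: every cross-section is a straight line — this is a plane, so deg p = 1.
Next, from the axis intercepts and sections: it crosses the z-axis at the gridline z = -2.
Finally, solving for integer coefficients yields p as stated.

3*x + 3*y - z - 2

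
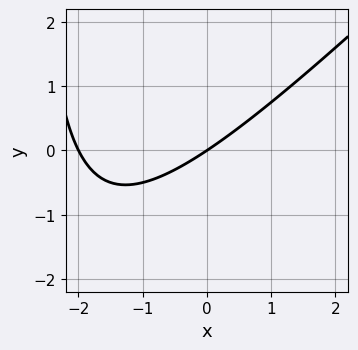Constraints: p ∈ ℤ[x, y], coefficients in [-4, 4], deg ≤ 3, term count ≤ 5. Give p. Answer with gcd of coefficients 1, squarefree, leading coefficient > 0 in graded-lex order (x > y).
x^2 - x*y + 2*x - 3*y

(a) The degree is 2 — a generic line meets the curve in up to 2 points.
(b) Observable constraints: it crosses the y-axis at the gridline y = 0; the x-axis gridline crossings are at x ∈ {-2, 0}.
(c) Fitting integer coefficients to these (and the overall shape) gives p.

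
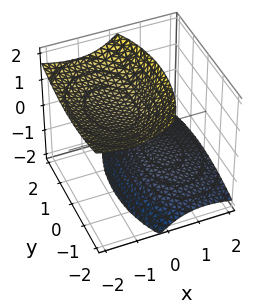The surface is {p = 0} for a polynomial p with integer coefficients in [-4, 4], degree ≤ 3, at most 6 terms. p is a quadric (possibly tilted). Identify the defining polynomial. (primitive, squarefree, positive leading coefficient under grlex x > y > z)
2*x^2 + 3*x*z + y^2 - 2*z^2 + 3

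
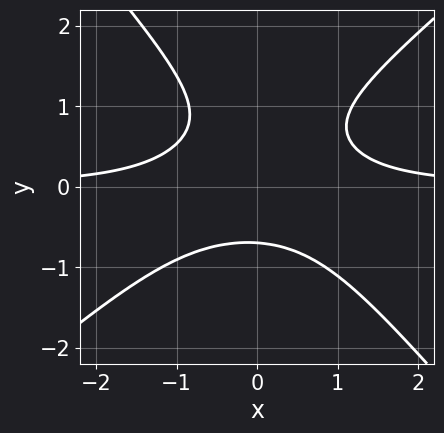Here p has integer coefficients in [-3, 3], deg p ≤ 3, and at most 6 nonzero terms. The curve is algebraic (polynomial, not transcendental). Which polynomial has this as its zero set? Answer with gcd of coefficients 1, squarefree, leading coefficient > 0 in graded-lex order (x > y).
The degree is 3 — the shape is more complex than any degree-2 curve.
Against the integer gridlines: it misses every integer gridline on the x-axis.
Matching integer coefficients to the picture gives p.

3*x^2*y - x*y^2 - 3*y^3 + 2*y^2 - 2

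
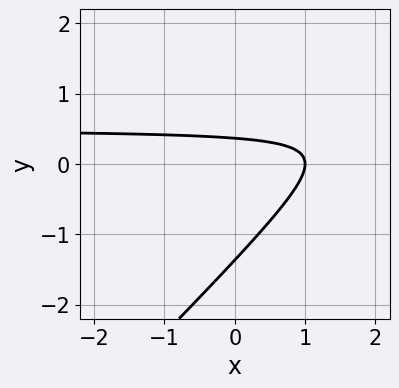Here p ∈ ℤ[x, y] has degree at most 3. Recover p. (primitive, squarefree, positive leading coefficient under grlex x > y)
(a) The degree is 2 — a generic line meets the curve in up to 2 points.
(b) Against the integer gridlines: it meets the x-axis at x = 1 (among the integer gridlines).
(c) Putting this together gives p.

2*x*y - 2*y^2 - x - 2*y + 1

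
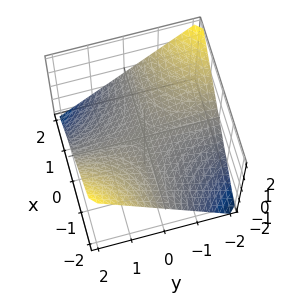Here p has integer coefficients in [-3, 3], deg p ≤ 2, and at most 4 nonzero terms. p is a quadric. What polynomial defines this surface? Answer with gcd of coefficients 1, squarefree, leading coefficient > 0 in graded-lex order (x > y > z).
x*y + 2*z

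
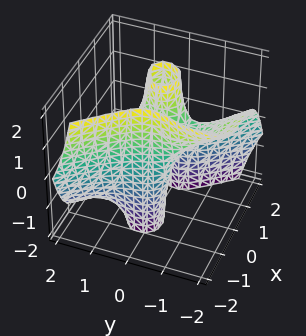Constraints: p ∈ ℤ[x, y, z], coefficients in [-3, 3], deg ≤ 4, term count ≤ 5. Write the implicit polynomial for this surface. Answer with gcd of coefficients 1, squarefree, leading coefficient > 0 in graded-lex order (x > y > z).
3*x^3 + 2*y^3 + 3*y^2*z - 2*x*y - 3*x

First, the degree is 3 — the shape is more complex than any degree-2 surface.
Next, checking where it meets the axes: the visible z-axis segment lies entirely on the surface; among the integer gridlines, it crosses the x-axis at x ∈ {-1, 0, 1}.
Finally, these observations pin down the coefficients.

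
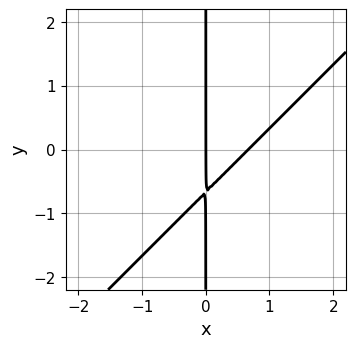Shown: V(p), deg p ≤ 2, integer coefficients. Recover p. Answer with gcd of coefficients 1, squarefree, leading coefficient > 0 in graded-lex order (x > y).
3*x^2 - 3*x*y - 2*x

deg p = 2.
Checking where it meets the axes: every point of the y-axis in the box is on the curve; it meets the x-axis at x = 0 (among the integer gridlines).
Together with the visible shape, these determine p as stated.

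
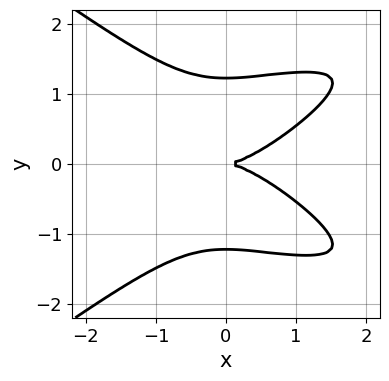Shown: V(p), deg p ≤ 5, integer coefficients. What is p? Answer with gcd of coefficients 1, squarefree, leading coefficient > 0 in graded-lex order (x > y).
x^2*y^2 - 2*y^4 - x^3 + 3*y^2

The degree is 4 — no degree-3 curve has this shape.
Symmetries: mirror symmetry y ↦ −y ⇒ only even powers of y.
Observable constraints: one y-axis crossing is at y = 0; it crosses the x-axis at the gridline x = 0.
Solving for integer coefficients yields p as stated.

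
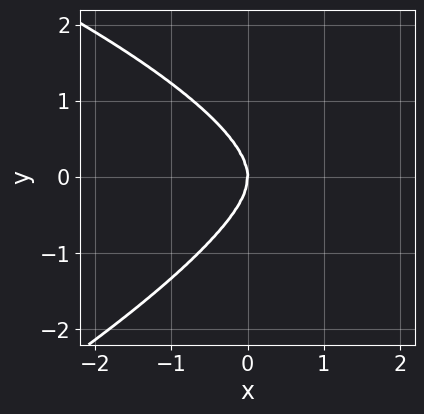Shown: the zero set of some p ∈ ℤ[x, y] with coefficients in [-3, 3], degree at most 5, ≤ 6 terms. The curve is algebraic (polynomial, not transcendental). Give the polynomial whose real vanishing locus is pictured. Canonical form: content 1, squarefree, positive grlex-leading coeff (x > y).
(a) Degree: the shape is more complex than any degree-3 curve, so deg p = 4.
(b) From the visible intercepts: it crosses the y-axis at the gridline y = 0; it crosses the x-axis at the gridline x = 0.
(c) Matching integer coefficients to the picture gives p.

x*y^3 - 3*y^4 - 3*x^3 + x^2*y - 3*x*y^2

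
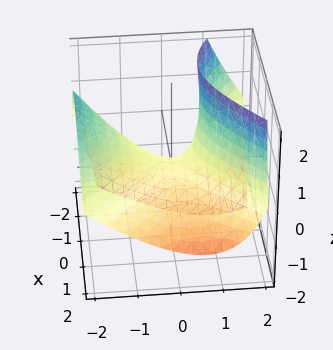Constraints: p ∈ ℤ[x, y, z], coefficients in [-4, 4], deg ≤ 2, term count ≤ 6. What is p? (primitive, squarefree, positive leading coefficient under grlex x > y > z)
2*x^2 + 2*x*z - 2*y^2 - 2*y*z + 3*z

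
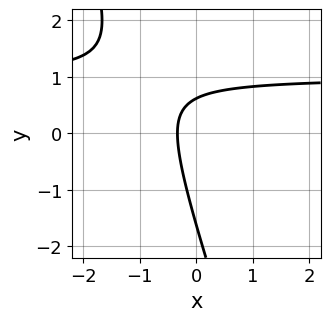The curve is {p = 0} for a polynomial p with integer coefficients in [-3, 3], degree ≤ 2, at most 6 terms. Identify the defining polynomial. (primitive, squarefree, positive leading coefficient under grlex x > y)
1. Degree: a generic line meets the curve in up to 2 points, so deg p = 2.
2. The integer polynomial consistent with all of this is the stated p.

3*x*y + y^2 - 3*x + y - 1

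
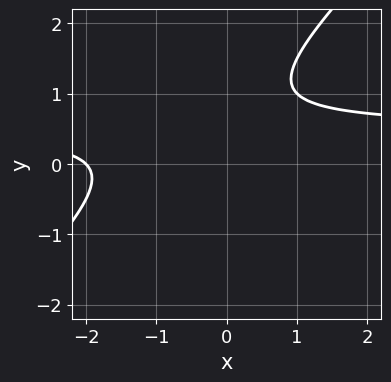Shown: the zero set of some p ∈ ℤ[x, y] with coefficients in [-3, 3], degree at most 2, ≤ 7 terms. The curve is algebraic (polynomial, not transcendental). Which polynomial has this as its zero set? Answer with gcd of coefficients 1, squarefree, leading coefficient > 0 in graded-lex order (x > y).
(a) Degree: a generic line meets the curve in up to 2 points, so deg p = 2.
(b) Reading off the gridlines: the curve avoids every integer y-axis point in the box; one x-axis crossing is at x = -2.
(c) Fitting integer coefficients to these (and the overall shape) gives p.

2*x*y - 2*y^2 - x + 3*y - 2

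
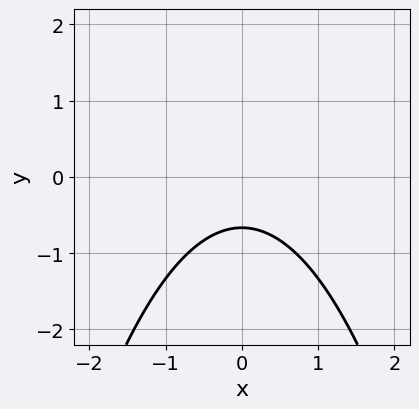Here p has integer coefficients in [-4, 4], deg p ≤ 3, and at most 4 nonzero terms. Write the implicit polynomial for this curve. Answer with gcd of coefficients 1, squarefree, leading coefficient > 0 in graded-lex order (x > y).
deg p = 2.
Symmetries: it's symmetric under x → −x, forcing even powers of x.
Reading off the gridlines: the curve avoids every integer x-axis point in the box.
These observations pin down the coefficients.

2*x^2 + 3*y + 2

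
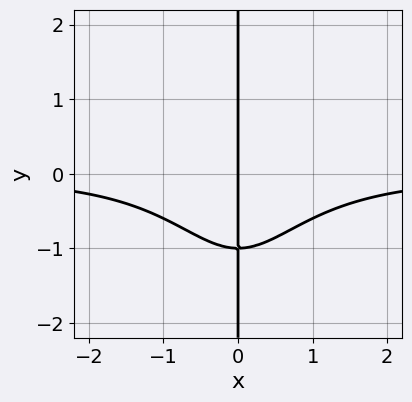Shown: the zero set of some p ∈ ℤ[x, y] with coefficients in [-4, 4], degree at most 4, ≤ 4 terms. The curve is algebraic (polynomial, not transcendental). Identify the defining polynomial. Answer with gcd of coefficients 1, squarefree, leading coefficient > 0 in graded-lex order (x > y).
2*x^3*y + 3*x*y + 3*x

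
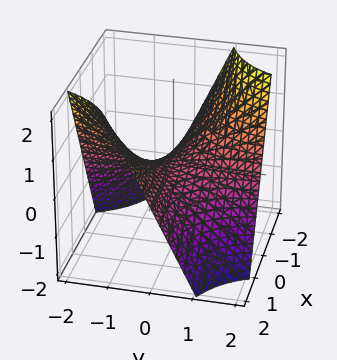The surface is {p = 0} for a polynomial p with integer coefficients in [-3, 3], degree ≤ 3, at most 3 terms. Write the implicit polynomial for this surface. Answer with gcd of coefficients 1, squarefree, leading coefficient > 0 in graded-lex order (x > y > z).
x*y + z

1. Degree: a saddle surface; a quadric, so deg p = 2.
2. Reading off the gridlines: the visible x-axis segment lies entirely on the surface; every point of the y-axis in the box is on the surface.
3. Solving for integer coefficients yields p as stated.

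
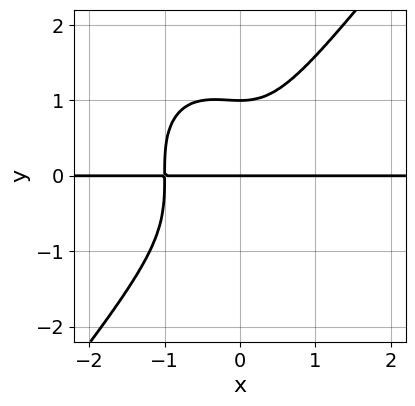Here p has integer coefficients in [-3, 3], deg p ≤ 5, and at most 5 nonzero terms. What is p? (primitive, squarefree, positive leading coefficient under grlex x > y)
2*x^3*y - y^4 + x^2*y + y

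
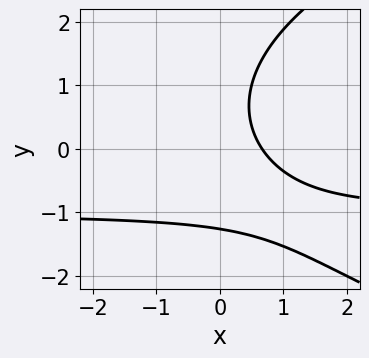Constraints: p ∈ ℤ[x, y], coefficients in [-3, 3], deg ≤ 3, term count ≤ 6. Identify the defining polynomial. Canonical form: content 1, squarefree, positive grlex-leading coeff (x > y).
(a) Degree: no degree-2 curve has this shape, so deg p = 3.
(b) The integer polynomial consistent with all of this is the stated p.

y^3 - 3*x*y - 3*x + 2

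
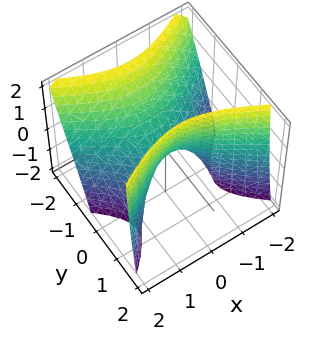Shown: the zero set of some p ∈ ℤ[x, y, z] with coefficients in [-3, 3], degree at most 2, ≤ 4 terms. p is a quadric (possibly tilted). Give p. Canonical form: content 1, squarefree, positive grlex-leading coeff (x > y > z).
First, the degree is 2 — the shape is more complex than any degree-1 surface.
Then, reading off the gridlines: it crosses the x-axis at the gridline x = 0; it crosses the y-axis at the gridline y = 0.
Finally, the integer polynomial consistent with all of this is the stated p.

x^2 - 2*y^2 - y*z + z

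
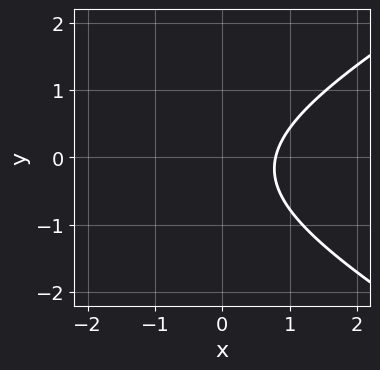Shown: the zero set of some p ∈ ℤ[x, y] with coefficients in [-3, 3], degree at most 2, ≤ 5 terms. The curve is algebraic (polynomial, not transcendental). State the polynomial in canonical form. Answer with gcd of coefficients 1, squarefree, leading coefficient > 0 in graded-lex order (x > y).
x^2 - 3*y^2 + 3*x - y - 3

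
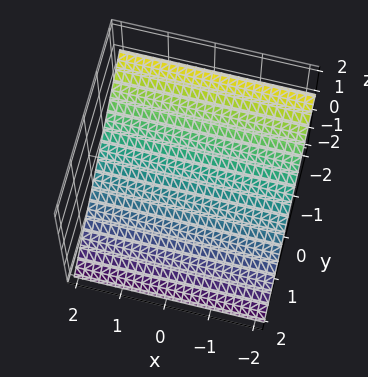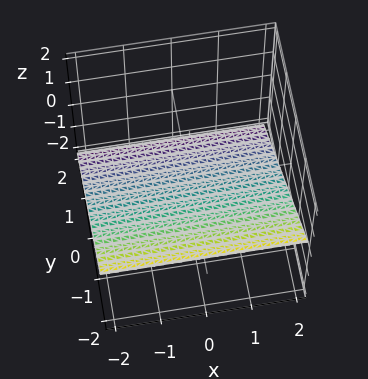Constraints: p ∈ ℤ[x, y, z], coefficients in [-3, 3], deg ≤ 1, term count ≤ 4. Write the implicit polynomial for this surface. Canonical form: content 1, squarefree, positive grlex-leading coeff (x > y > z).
2*y + 3*z + 2

(a) deg p = 1.
(b) Against the integer gridlines: it meets the y-axis at y = -1 (among the integer gridlines); the surface avoids every integer x-axis point in the box.
(c) Fitting integer coefficients to these (and the overall shape) gives p.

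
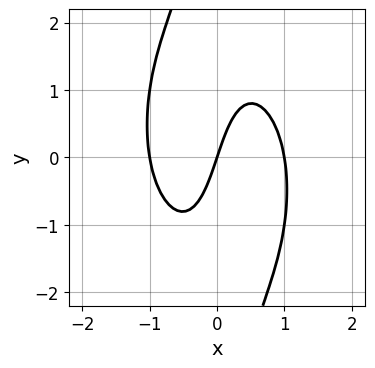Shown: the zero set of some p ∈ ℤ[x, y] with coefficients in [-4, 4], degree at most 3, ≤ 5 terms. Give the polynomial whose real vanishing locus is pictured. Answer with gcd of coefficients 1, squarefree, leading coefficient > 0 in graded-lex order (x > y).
(a) Degree: no degree-2 curve has this shape, so deg p = 3.
(b) Checking where it meets the axes: one y-axis crossing is at y = 0; the x-axis gridline crossings are at x ∈ {-1, 0, 1}.
(c) The integer polynomial consistent with all of this is the stated p.

3*x^3 + x*y^2 - 3*x + y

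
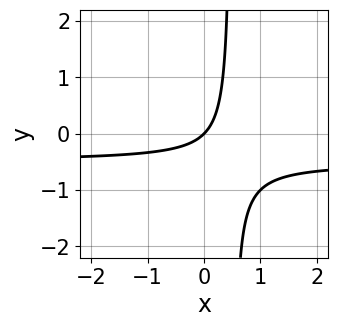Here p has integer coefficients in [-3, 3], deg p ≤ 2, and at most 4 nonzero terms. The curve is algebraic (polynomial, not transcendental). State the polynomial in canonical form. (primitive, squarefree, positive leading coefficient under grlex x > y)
2*x*y + x - y

1. deg p = 2.
2. Against the integer gridlines: it meets the x-axis at x = 0 (among the integer gridlines); one y-axis crossing is at y = 0.
3. These observations pin down the coefficients.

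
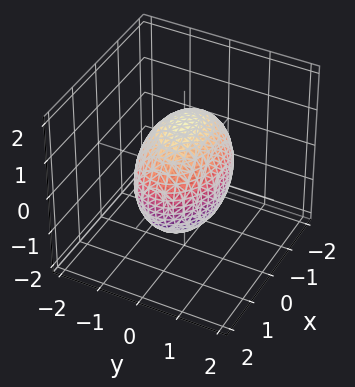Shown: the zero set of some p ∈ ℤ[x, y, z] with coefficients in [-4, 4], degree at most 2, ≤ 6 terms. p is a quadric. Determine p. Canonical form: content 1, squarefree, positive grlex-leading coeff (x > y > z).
Degree: bounded and convex; a quadric, so deg p = 2.
Symmetries: mirror symmetry y ↦ −y ⇒ only even powers of y; it's symmetric under x → −x, forcing even powers of x; the z ↦ −z reflection is a symmetry, so z appears only in even powers.
Reading off the gridlines: among the integer gridlines, it crosses the y-axis at y ∈ {-1, 1}.
Matching integer coefficients to the picture gives p.

x^2 + 2*y^2 + z^2 - 2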